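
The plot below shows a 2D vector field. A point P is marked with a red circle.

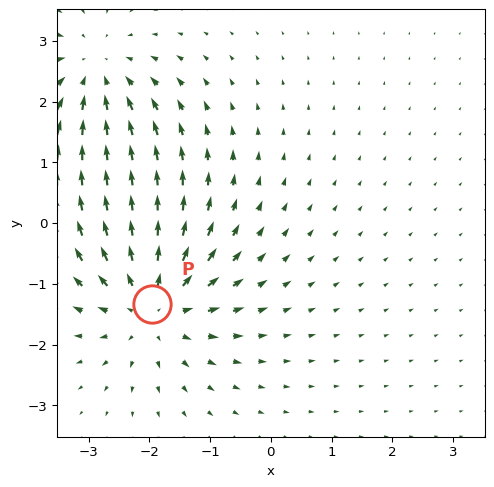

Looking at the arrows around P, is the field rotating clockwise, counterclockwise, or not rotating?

Near P at (-2.0, -1.3) the arrows show no circulation. The curl there is ≈0.

not rotating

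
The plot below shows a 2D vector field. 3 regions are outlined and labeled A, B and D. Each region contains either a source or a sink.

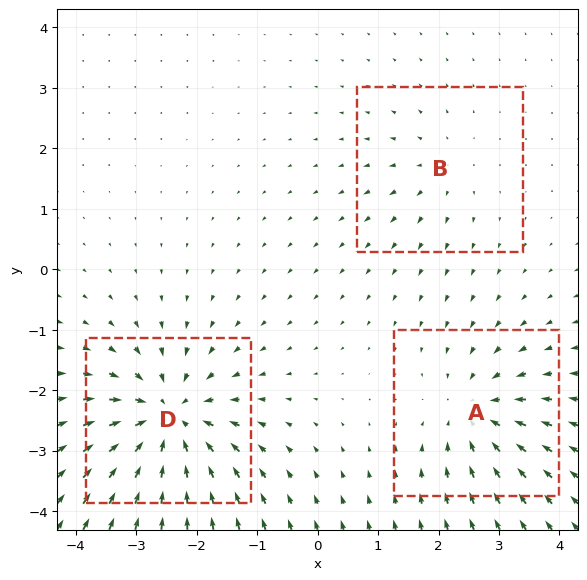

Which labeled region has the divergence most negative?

Divergence at each region's feature centre — A: about -4, B: about +2, D: about -6. Region D is most negative.

D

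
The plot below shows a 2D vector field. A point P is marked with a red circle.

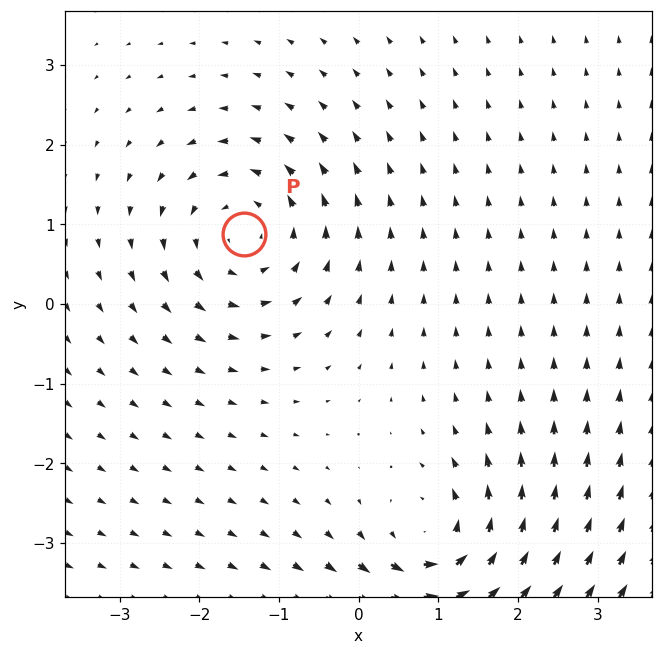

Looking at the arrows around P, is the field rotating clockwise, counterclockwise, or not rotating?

counterclockwise

Near P at (-1.4, 0.9) the arrows circulate counterclockwise. The curl (z-component) there is about +5; positive curl means counterclockwise rotation.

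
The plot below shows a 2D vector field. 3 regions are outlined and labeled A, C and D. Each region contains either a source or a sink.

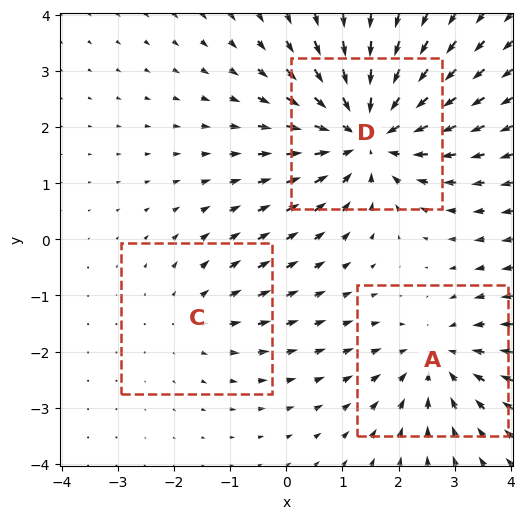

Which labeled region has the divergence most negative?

Divergence at each region's feature centre — A: about -3, C: about +2, D: about -4. Region D is most negative.

D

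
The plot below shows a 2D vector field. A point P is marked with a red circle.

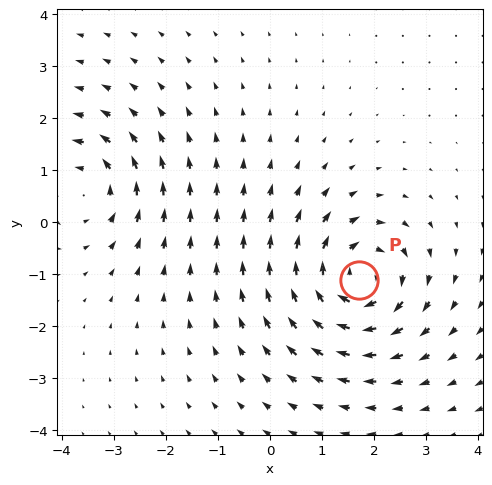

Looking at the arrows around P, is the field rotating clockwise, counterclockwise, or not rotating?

Near P at (1.7, -1.1) the arrows circulate clockwise. The curl (z-component) there is about -5; negative curl means clockwise rotation.

clockwise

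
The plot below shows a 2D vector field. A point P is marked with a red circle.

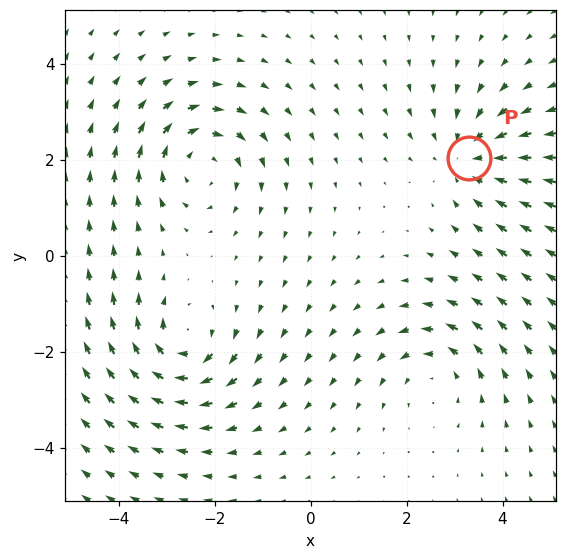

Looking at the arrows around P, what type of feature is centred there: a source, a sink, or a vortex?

sink

At P (3.3, 2.0) the arrows converge inward. Divergence about -3, curl ≈0 — negative divergence with near-zero curl is a sink.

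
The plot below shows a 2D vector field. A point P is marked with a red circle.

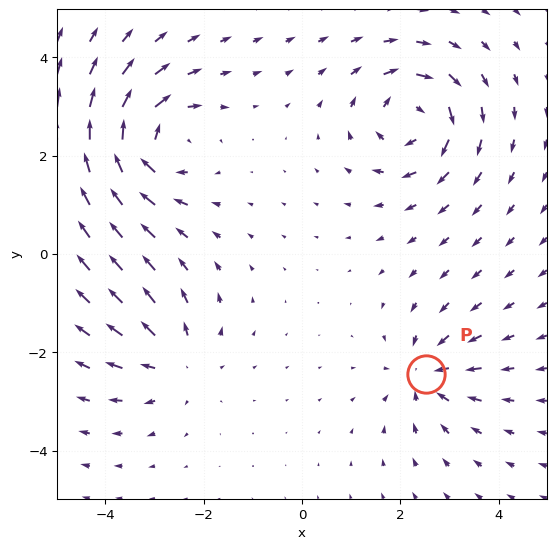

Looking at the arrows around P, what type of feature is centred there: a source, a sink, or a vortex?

At P (2.5, -2.5) the arrows converge inward. Divergence about -4, curl ≈0 — negative divergence with near-zero curl is a sink.

sink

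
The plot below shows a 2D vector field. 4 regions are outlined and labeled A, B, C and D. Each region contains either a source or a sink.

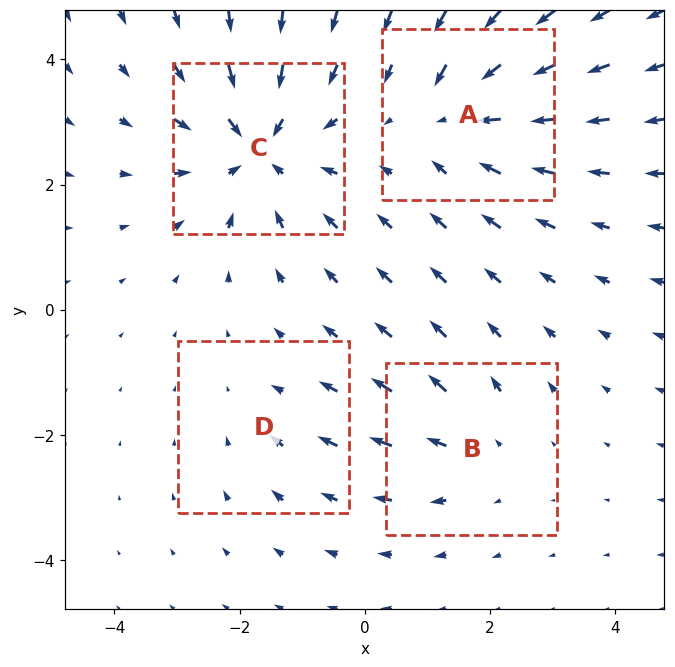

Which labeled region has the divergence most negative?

Divergence at each region's feature centre — A: about -4, B: about +3, C: about -6, D: about -2. Region C is most negative.

C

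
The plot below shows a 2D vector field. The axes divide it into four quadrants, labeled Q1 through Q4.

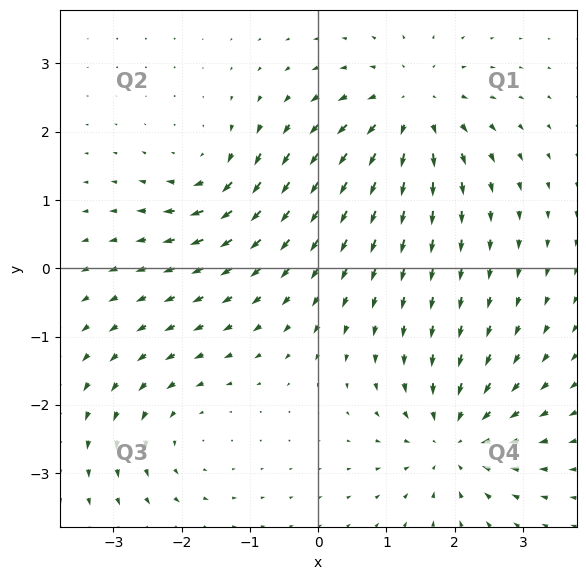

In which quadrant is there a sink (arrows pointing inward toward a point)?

Q4

The sink sits at approximately (2.0, -2.5), which lies in quadrant Q4. The divergence there is about -5, negative as expected for a sink.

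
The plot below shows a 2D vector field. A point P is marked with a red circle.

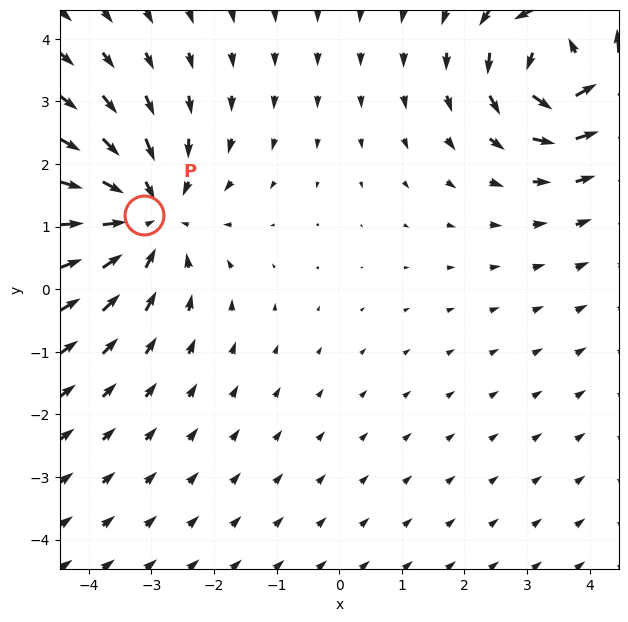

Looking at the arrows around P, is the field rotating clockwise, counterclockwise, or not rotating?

not rotating

Near P at (-3.1, 1.2) the arrows show no circulation. The curl there is ≈0.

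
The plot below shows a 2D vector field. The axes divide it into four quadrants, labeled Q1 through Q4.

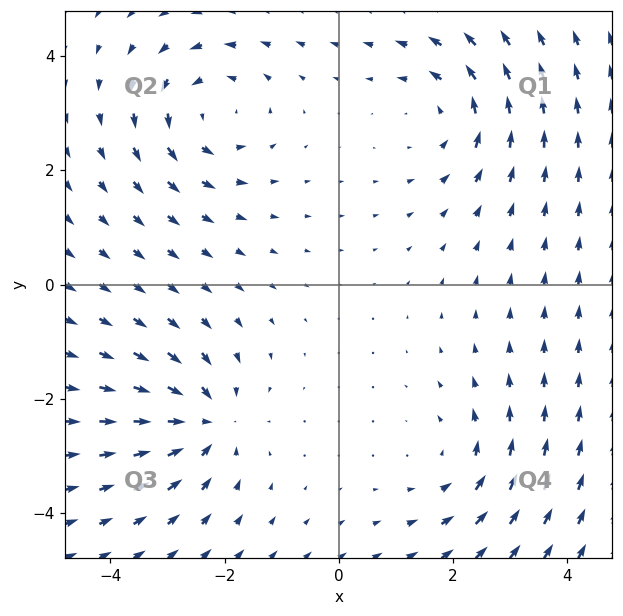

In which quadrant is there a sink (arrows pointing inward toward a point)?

Q3

The sink sits at approximately (-2.3, -2.4), which lies in quadrant Q3. The divergence there is about -5, negative as expected for a sink.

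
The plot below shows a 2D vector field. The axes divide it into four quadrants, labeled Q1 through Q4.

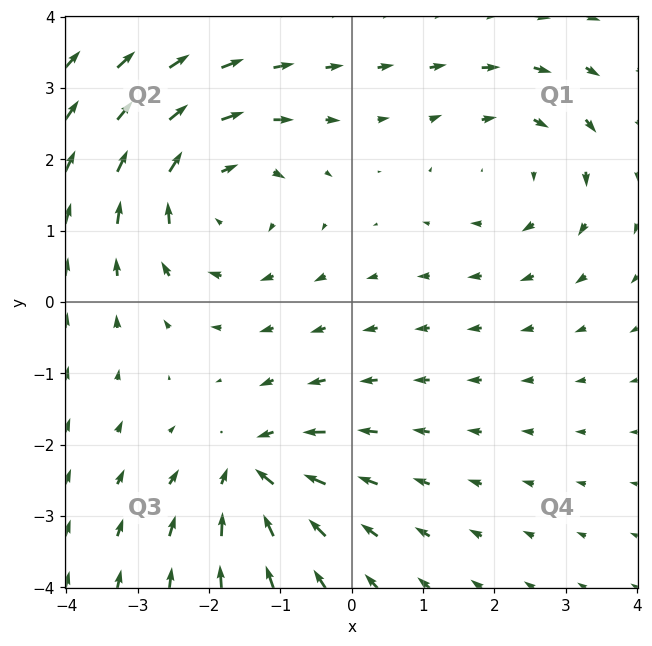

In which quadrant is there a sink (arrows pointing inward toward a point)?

Q3

The sink sits at approximately (-1.4, -2.4), which lies in quadrant Q3. The divergence there is about -4, negative as expected for a sink.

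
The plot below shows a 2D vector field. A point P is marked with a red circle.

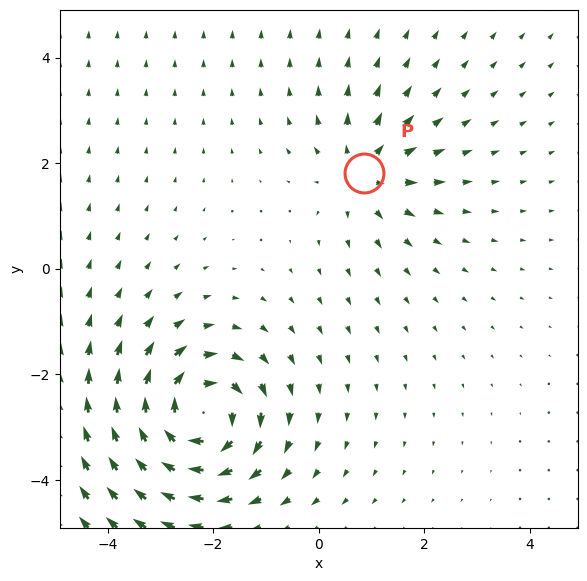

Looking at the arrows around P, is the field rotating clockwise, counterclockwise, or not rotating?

Near P at (0.9, 1.8) the arrows show no circulation. The curl there is ≈0.

not rotating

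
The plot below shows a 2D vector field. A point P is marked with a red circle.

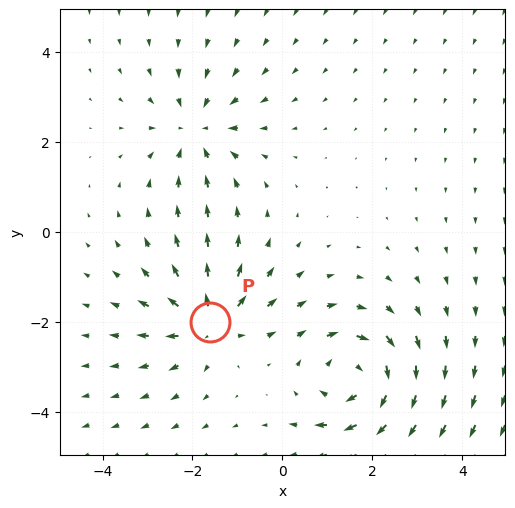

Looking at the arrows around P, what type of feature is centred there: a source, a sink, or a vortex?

source

At P (-1.6, -2.0) the arrows spread outward. Divergence about +5, curl ≈0 — positive divergence with near-zero curl is a source.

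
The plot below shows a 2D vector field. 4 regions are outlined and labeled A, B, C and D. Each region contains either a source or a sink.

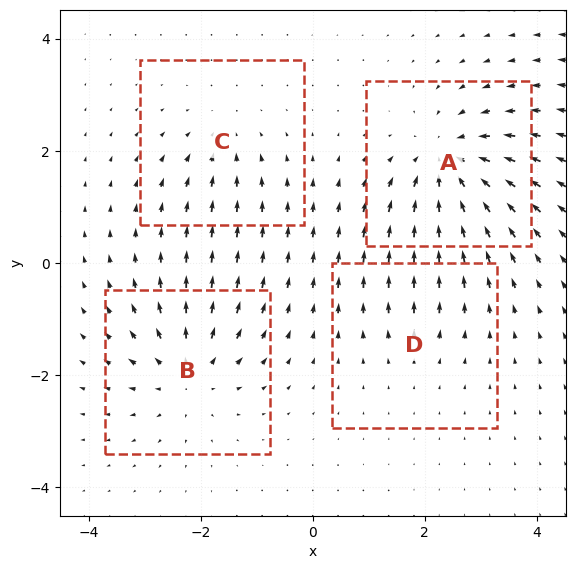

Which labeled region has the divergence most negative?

Divergence at each region's feature centre — A: about -7, B: about +5, C: about -3, D: about +2. Region A is most negative.

A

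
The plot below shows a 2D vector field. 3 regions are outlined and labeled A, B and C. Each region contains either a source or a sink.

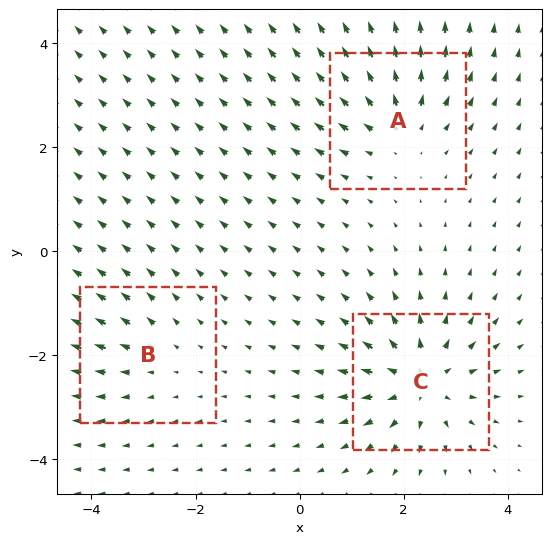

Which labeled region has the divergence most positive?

C

Divergence at each region's feature centre — A: about +4, B: about +2, C: about +5. Region C is most positive.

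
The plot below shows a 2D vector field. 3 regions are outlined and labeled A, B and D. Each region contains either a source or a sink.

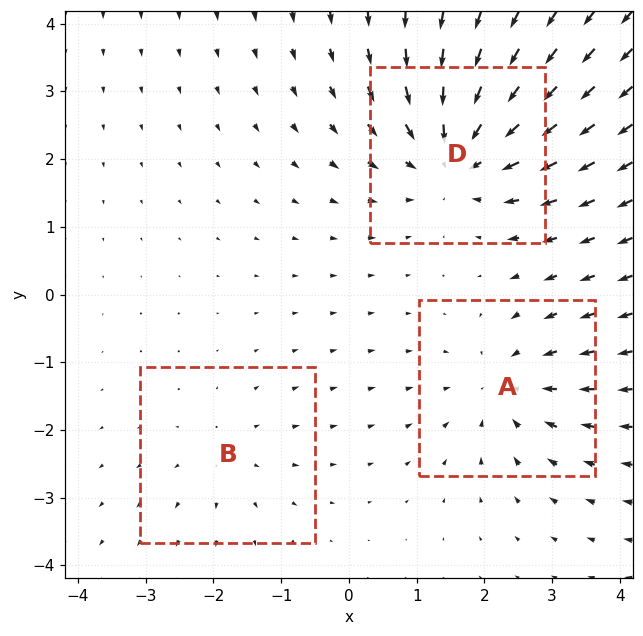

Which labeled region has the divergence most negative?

Divergence at each region's feature centre — A: about -3, B: about +2, D: about -4. Region D is most negative.

D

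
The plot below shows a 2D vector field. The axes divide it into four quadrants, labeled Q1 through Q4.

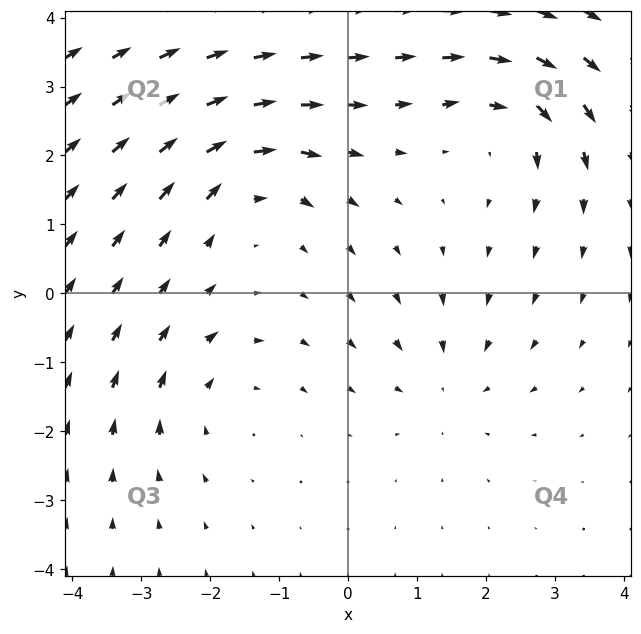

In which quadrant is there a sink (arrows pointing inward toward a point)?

The sink sits at approximately (1.5, -1.3), which lies in quadrant Q4. The divergence there is about -2, negative as expected for a sink.

Q4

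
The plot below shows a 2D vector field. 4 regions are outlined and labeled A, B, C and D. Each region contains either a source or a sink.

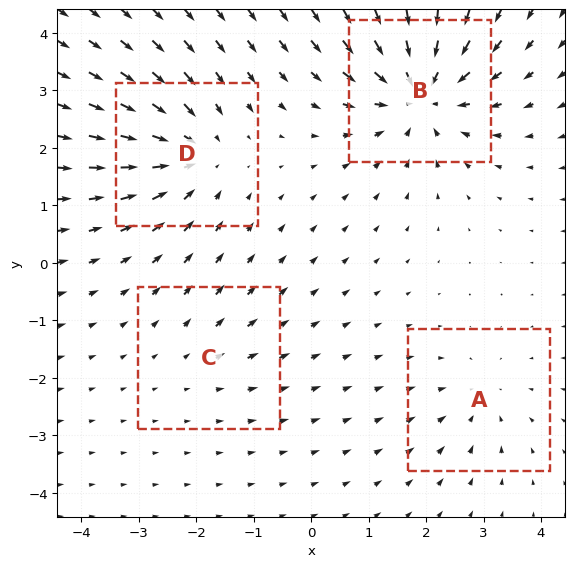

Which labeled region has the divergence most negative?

B

Divergence at each region's feature centre — A: about -3, B: about -7, C: about +2, D: about -5. Region B is most negative.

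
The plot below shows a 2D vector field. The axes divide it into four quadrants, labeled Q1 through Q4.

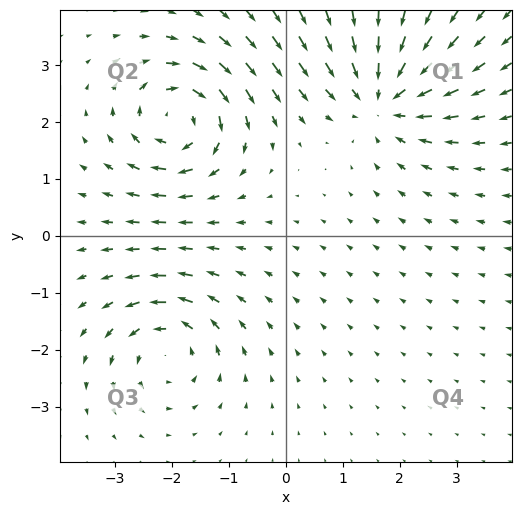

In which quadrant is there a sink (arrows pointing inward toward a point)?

The sink sits at approximately (1.7, 2.4), which lies in quadrant Q1. The divergence there is about -5, negative as expected for a sink.

Q1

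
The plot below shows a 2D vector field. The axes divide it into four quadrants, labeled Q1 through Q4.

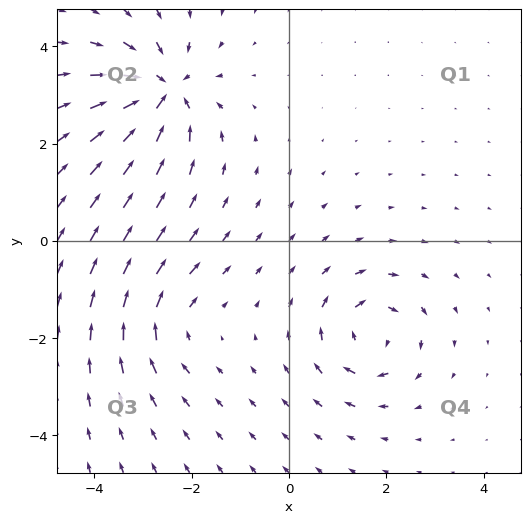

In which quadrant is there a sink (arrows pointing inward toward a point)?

The sink sits at approximately (-2.6, 3.1), which lies in quadrant Q2. The divergence there is about -7, negative as expected for a sink.

Q2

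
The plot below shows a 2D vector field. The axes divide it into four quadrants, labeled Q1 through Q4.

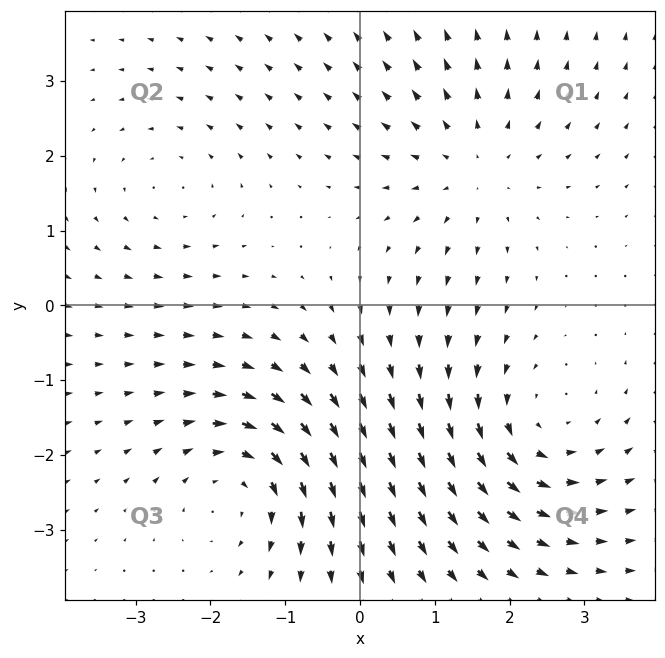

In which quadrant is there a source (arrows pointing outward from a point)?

Q1

The source sits at approximately (1.5, 1.9), which lies in quadrant Q1. The divergence there is about +3, positive as expected for a source.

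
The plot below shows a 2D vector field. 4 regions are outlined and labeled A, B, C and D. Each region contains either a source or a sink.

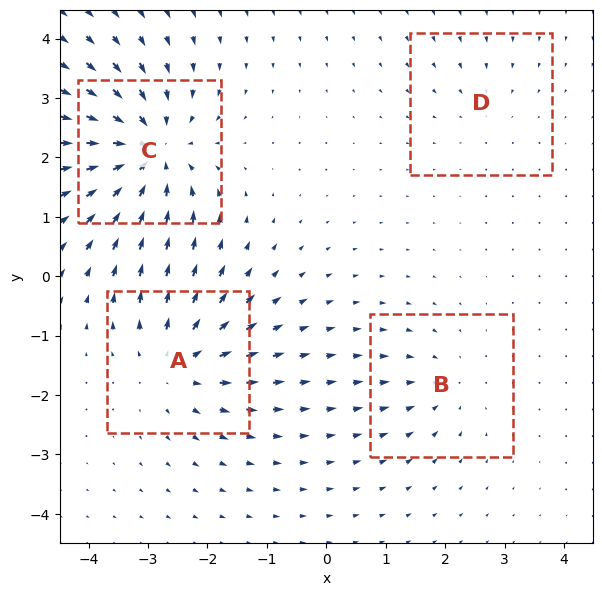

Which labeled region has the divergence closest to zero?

Divergence at each region's feature centre — A: about +5, B: about -3, C: about -8, D: about -2. Region D is closest to zero.

D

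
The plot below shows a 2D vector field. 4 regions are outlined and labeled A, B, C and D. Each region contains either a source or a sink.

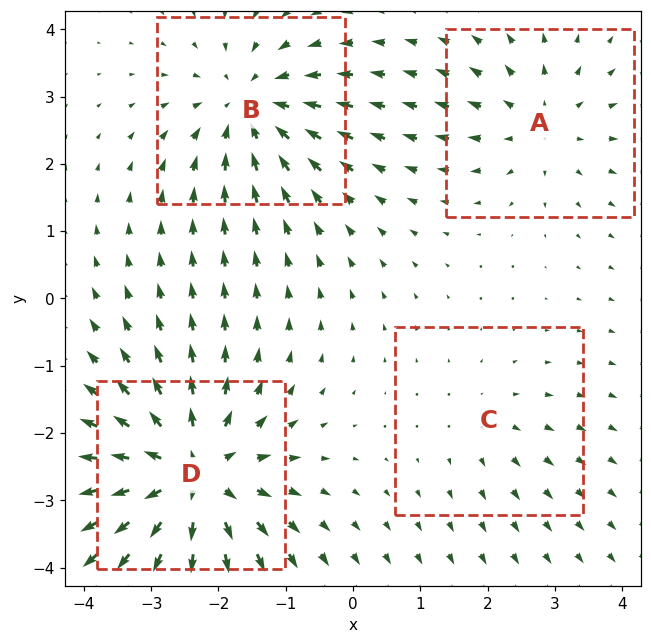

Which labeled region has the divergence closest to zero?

Divergence at each region's feature centre — A: about +3, B: about -5, C: about +2, D: about +7. Region C is closest to zero.

C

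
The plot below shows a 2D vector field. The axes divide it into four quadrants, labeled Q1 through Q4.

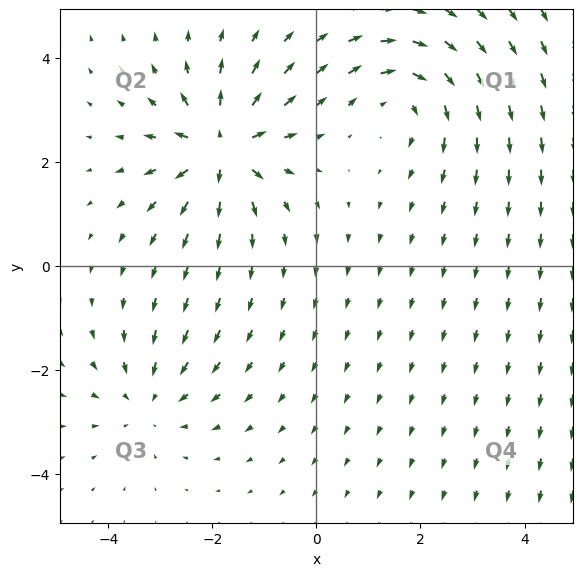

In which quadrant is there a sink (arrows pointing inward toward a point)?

Q3

The sink sits at approximately (-3.2, -2.6), which lies in quadrant Q3. The divergence there is about -2, negative as expected for a sink.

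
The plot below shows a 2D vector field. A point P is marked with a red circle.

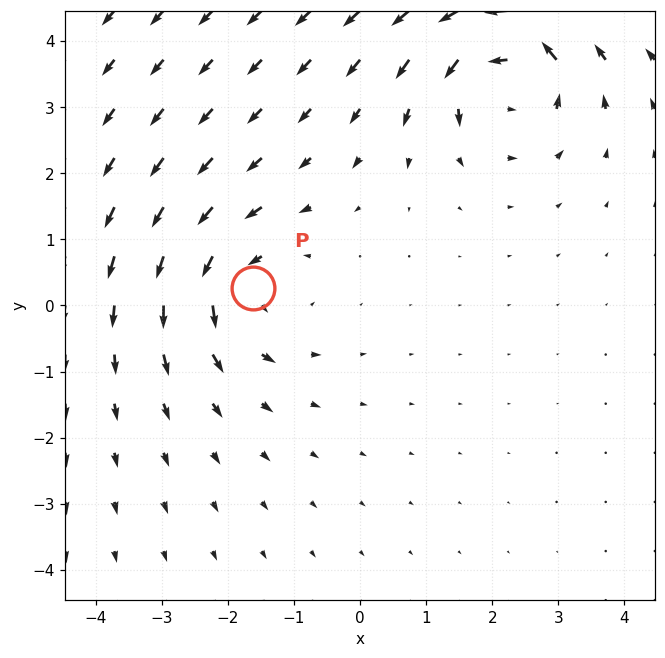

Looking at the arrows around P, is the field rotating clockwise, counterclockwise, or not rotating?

Near P at (-1.6, 0.3) the arrows circulate counterclockwise. The curl (z-component) there is about +3; positive curl means counterclockwise rotation.

counterclockwise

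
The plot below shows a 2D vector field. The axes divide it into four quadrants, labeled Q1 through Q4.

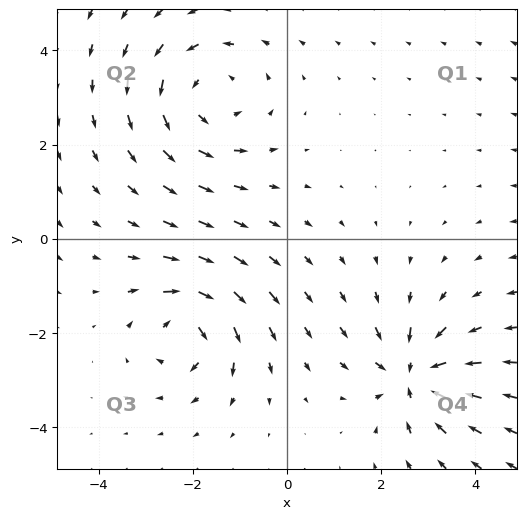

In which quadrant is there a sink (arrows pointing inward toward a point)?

The sink sits at approximately (2.7, -2.9), which lies in quadrant Q4. The divergence there is about -5, negative as expected for a sink.

Q4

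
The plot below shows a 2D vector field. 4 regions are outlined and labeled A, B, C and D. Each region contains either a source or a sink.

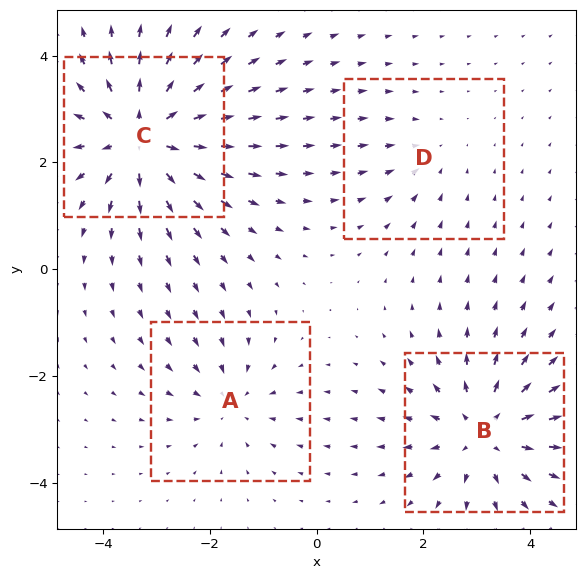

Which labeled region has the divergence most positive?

C

Divergence at each region's feature centre — A: about -3, B: about +5, C: about +7, D: about -2. Region C is most positive.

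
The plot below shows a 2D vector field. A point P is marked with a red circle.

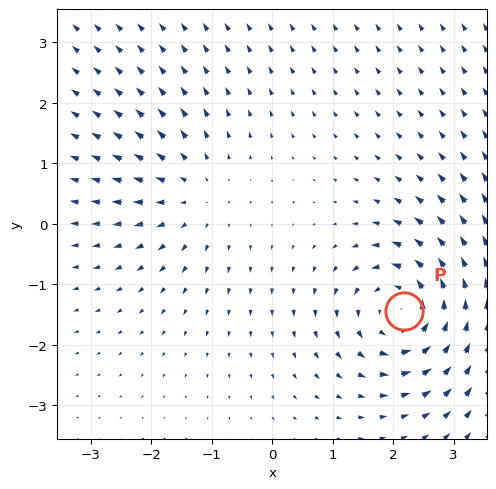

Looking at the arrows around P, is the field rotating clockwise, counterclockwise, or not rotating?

counterclockwise

Near P at (2.2, -1.4) the arrows circulate counterclockwise. The curl (z-component) there is about +6; positive curl means counterclockwise rotation.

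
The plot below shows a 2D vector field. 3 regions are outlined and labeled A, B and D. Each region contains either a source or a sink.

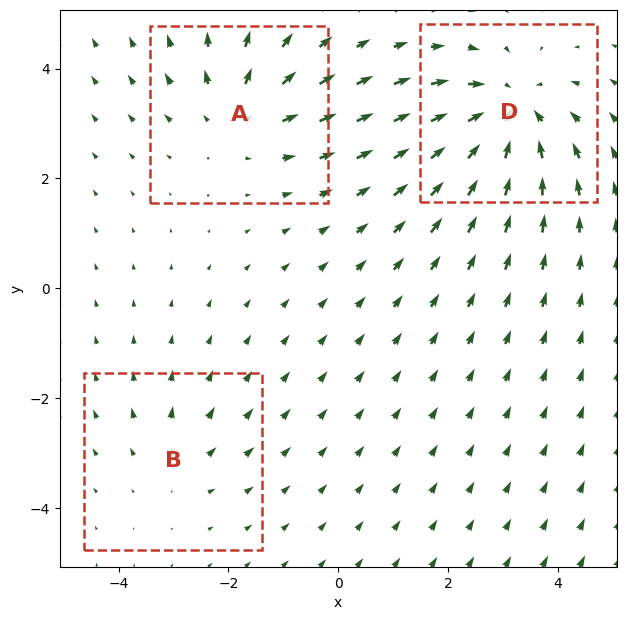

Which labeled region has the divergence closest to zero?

Divergence at each region's feature centre — A: about +3, B: about +2, D: about -5. Region B is closest to zero.

B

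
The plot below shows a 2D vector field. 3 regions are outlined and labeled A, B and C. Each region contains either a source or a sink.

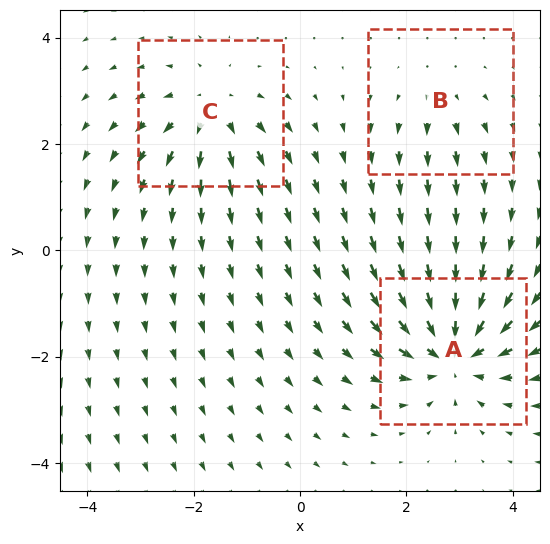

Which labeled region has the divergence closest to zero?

Divergence at each region's feature centre — A: about -5, B: about +2, C: about +4. Region B is closest to zero.

B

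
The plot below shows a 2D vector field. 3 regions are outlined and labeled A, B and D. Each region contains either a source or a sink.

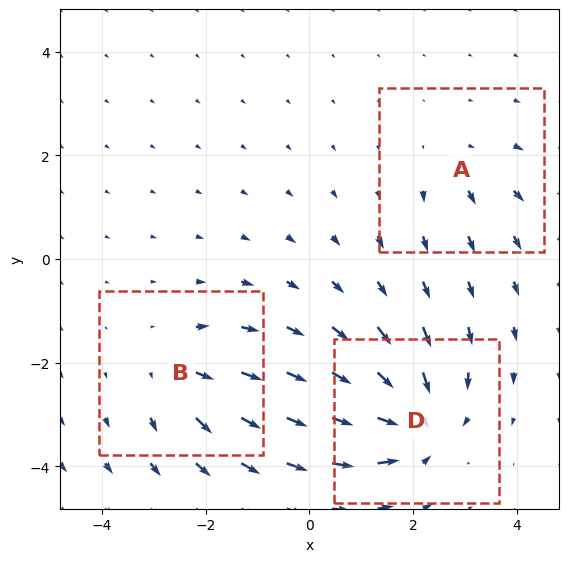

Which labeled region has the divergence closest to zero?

Divergence at each region's feature centre — A: about +2, B: about +4, D: about -6. Region A is closest to zero.

A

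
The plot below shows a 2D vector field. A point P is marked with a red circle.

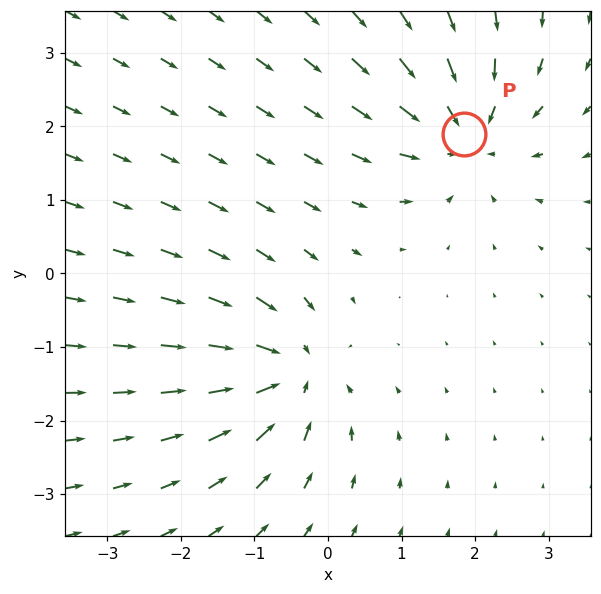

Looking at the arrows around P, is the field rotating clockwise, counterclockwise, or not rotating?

Near P at (1.8, 1.9) the arrows show no circulation. The curl there is ≈0.

not rotating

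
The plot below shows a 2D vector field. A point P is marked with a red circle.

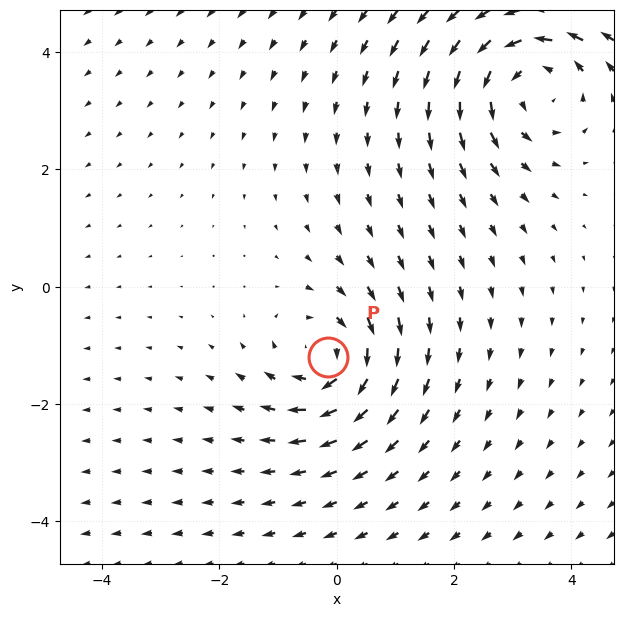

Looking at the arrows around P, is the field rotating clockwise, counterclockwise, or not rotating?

clockwise

Near P at (-0.2, -1.2) the arrows circulate clockwise. The curl (z-component) there is about -3; negative curl means clockwise rotation.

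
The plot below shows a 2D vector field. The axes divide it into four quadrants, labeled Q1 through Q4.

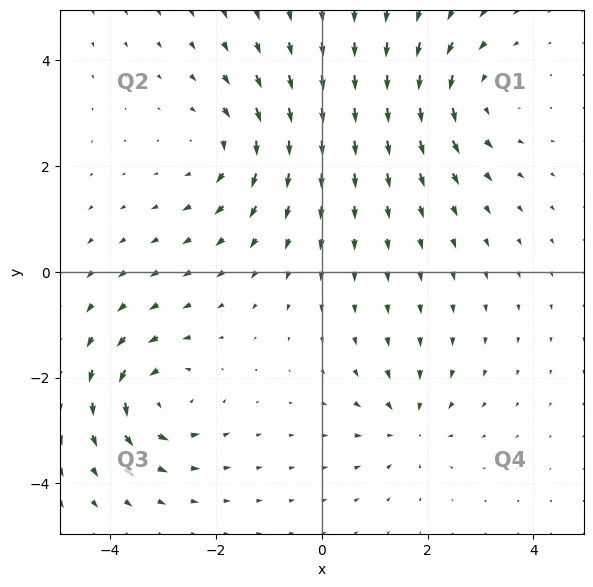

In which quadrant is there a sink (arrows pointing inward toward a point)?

The sink sits at approximately (1.6, -2.9), which lies in quadrant Q4. The divergence there is about -4, negative as expected for a sink.

Q4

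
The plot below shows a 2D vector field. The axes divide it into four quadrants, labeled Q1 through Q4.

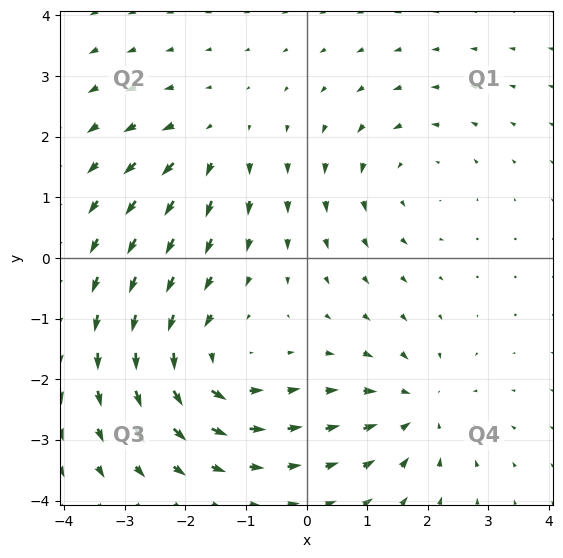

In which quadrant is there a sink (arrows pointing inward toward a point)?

Q4

The sink sits at approximately (1.8, -2.5), which lies in quadrant Q4. The divergence there is about -4, negative as expected for a sink.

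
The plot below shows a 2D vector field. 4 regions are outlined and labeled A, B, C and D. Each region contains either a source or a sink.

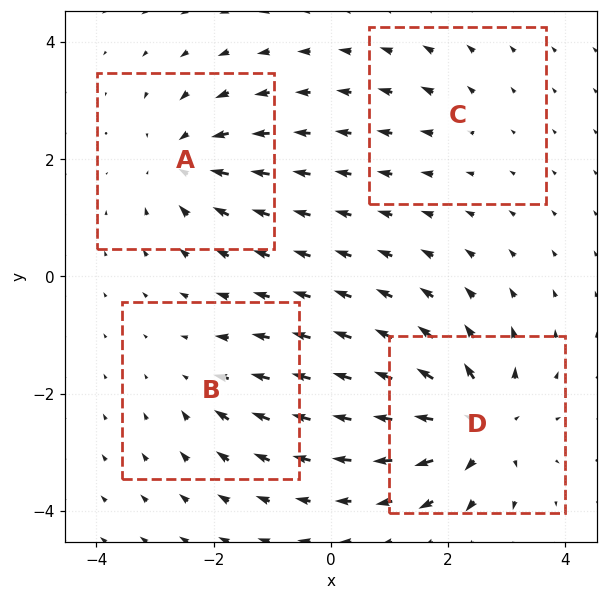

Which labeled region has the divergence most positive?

Divergence at each region's feature centre — A: about -5, B: about -3, C: about +2, D: about +7. Region D is most positive.

D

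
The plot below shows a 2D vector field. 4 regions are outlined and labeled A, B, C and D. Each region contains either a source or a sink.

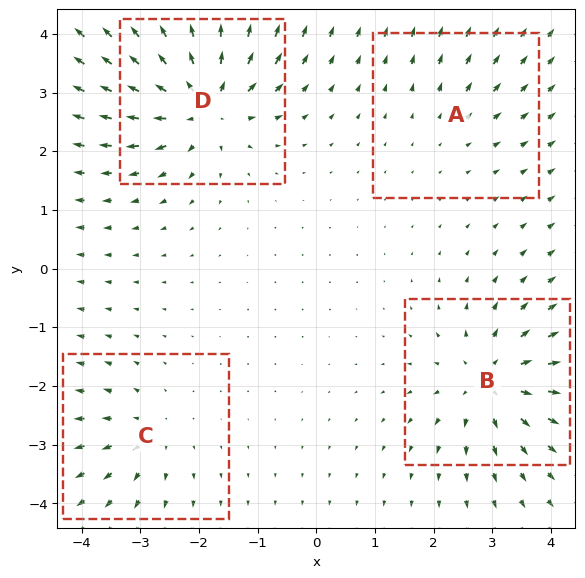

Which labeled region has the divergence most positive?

D

Divergence at each region's feature centre — A: about +2, B: about +6, C: about +4, D: about +8. Region D is most positive.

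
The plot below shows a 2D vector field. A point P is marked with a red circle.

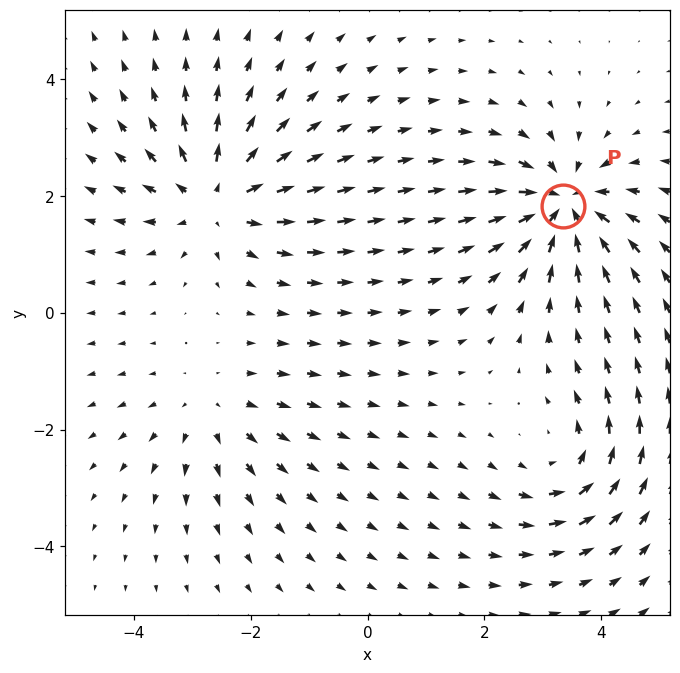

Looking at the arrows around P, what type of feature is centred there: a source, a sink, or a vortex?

sink

At P (3.4, 1.8) the arrows converge inward. Divergence about -5, curl ≈0 — negative divergence with near-zero curl is a sink.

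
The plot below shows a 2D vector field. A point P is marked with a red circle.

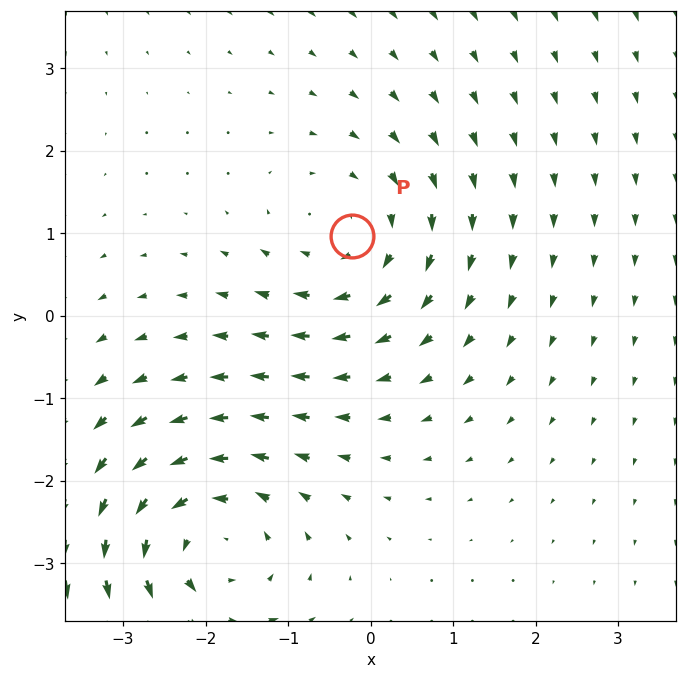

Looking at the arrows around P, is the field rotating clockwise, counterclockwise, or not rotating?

Near P at (-0.2, 1.0) the arrows circulate clockwise. The curl (z-component) there is about -2; negative curl means clockwise rotation.

clockwise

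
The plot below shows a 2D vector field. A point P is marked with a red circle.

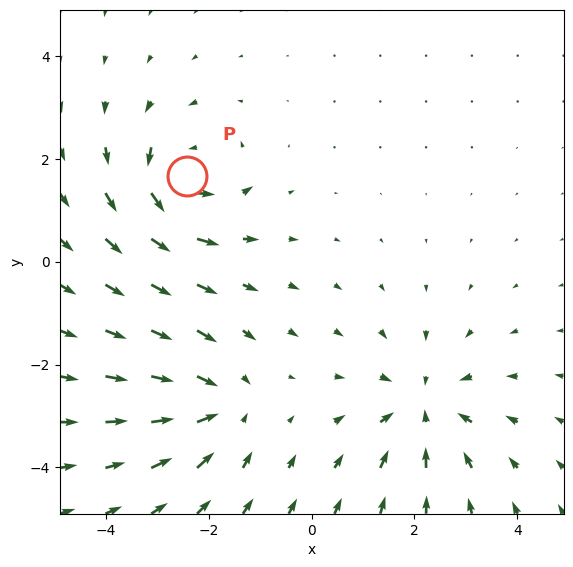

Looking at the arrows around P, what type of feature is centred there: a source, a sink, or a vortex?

At P (-2.4, 1.7) the arrows circulate counterclockwise. Divergence ≈0, curl about +6 — near-zero divergence with nonzero curl is a vortex.

vortex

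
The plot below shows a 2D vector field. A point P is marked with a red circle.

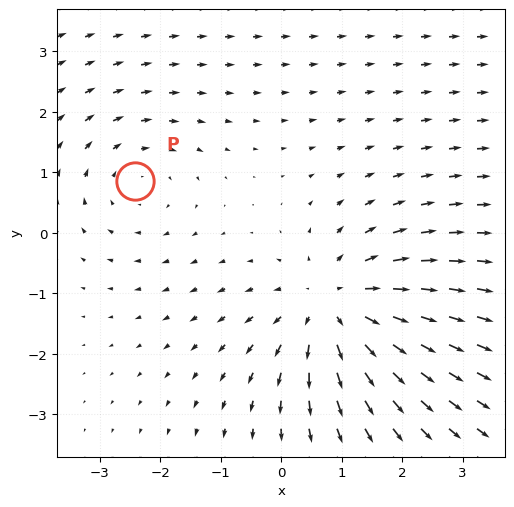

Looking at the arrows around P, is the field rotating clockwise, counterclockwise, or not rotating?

clockwise

Near P at (-2.4, 0.9) the arrows circulate clockwise. The curl (z-component) there is about -2; negative curl means clockwise rotation.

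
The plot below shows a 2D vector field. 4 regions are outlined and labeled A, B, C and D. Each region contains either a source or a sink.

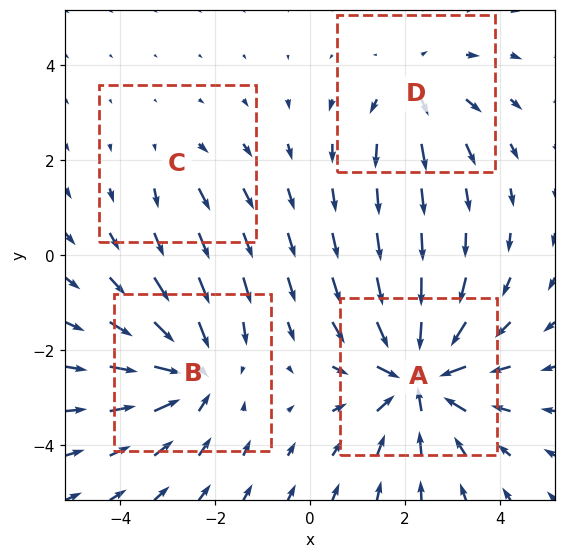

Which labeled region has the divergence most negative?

A

Divergence at each region's feature centre — A: about -6, B: about -5, C: about +2, D: about +3. Region A is most negative.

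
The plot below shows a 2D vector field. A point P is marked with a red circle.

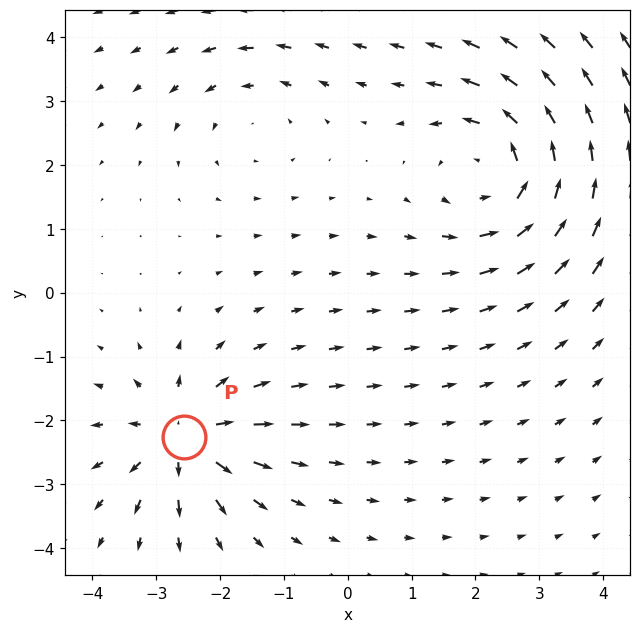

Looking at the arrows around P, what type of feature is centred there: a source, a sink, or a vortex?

source

At P (-2.6, -2.3) the arrows spread outward. Divergence about +5, curl ≈0 — positive divergence with near-zero curl is a source.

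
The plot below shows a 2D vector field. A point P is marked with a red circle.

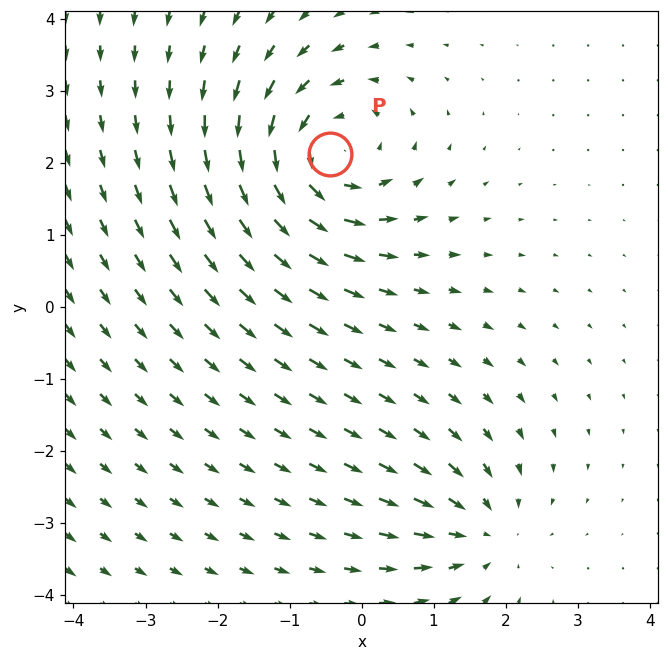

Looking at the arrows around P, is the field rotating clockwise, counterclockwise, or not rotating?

counterclockwise

Near P at (-0.4, 2.1) the arrows circulate counterclockwise. The curl (z-component) there is about +5; positive curl means counterclockwise rotation.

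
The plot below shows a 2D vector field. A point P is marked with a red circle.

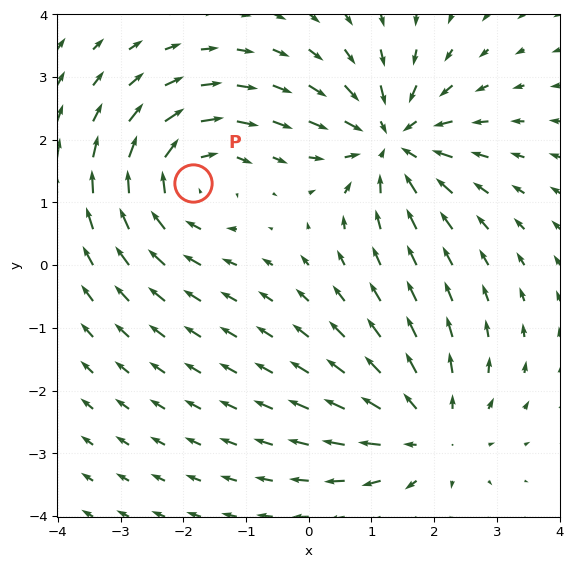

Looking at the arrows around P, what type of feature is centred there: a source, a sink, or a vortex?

At P (-1.8, 1.3) the arrows circulate clockwise. Divergence ≈0, curl about -4 — near-zero divergence with nonzero curl is a vortex.

vortex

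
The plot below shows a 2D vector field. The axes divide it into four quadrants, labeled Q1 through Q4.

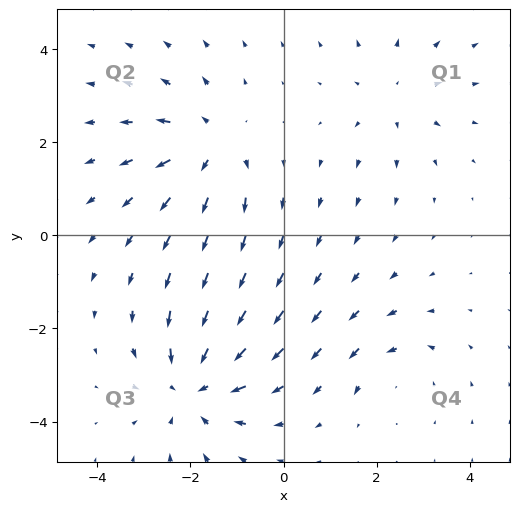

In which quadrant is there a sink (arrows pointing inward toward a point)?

Q3

The sink sits at approximately (-1.9, -3.3), which lies in quadrant Q3. The divergence there is about -4, negative as expected for a sink.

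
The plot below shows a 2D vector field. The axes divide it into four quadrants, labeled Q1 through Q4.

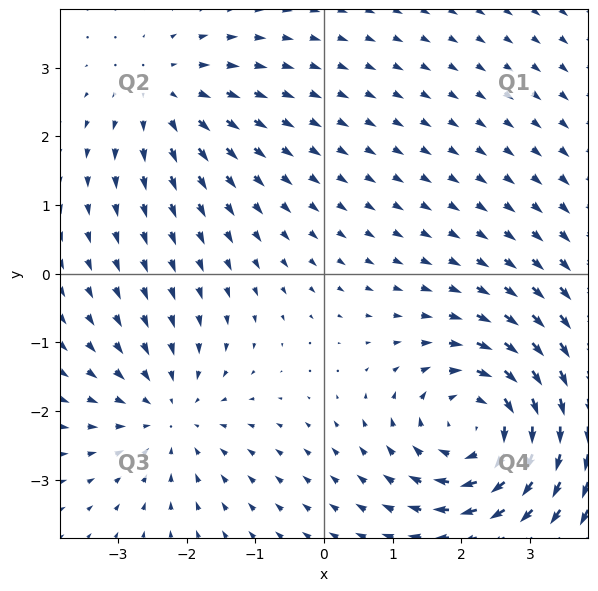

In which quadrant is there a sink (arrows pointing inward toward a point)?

Q3

The sink sits at approximately (-2.3, -2.1), which lies in quadrant Q3. The divergence there is about -3, negative as expected for a sink.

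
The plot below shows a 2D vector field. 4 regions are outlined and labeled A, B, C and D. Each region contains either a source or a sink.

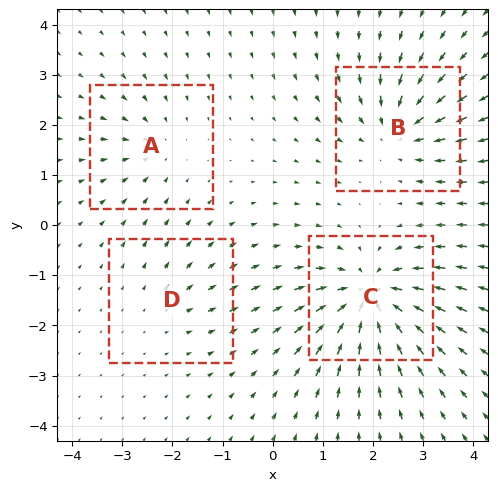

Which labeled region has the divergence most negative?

Divergence at each region's feature centre — A: about -4, B: about -6, C: about -8, D: about +2. Region C is most negative.

C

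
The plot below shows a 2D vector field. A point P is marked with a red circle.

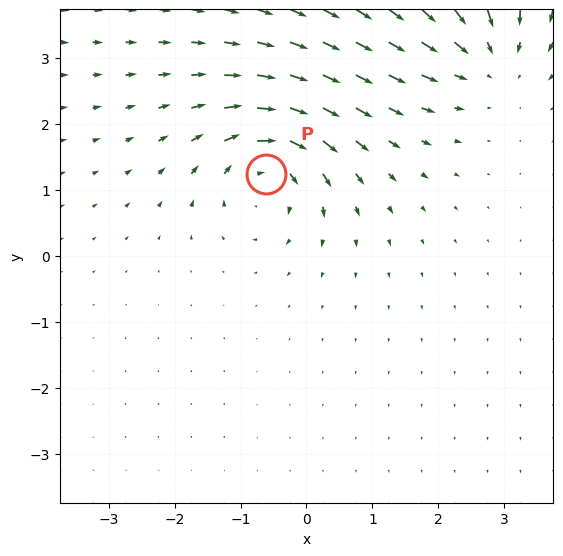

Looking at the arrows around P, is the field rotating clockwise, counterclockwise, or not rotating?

clockwise

Near P at (-0.6, 1.2) the arrows circulate clockwise. The curl (z-component) there is about -5; negative curl means clockwise rotation.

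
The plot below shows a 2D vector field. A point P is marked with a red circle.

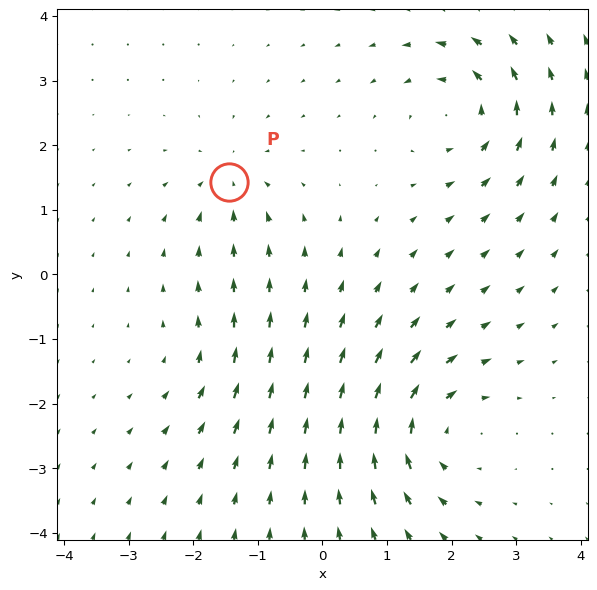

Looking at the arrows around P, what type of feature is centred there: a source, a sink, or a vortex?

At P (-1.4, 1.4) the arrows converge inward. Divergence about -4, curl ≈0 — negative divergence with near-zero curl is a sink.

sink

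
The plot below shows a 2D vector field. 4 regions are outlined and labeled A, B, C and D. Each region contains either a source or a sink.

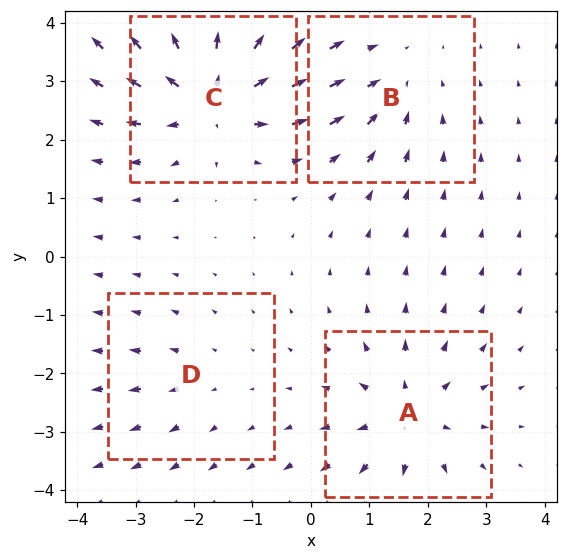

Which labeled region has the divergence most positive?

C

Divergence at each region's feature centre — A: about +5, B: about -3, C: about +8, D: about +2. Region C is most positive.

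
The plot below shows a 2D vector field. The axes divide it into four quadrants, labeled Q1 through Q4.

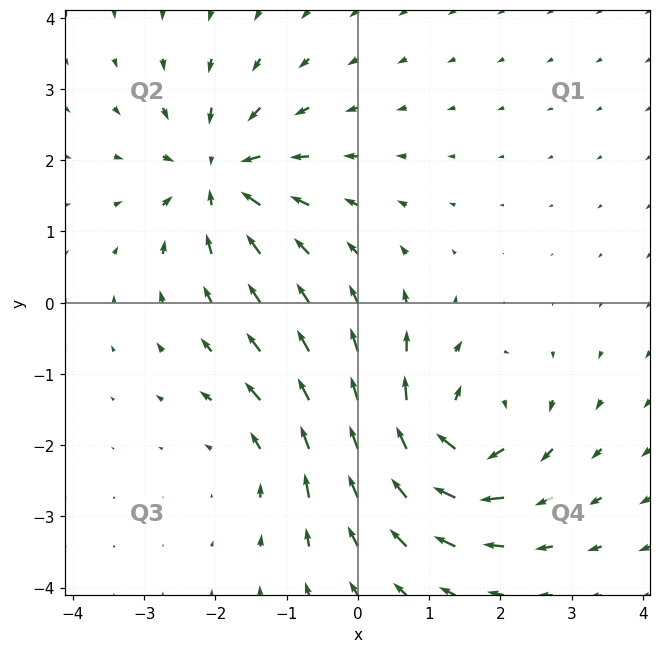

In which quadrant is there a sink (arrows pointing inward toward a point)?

Q2

The sink sits at approximately (-1.9, 1.8), which lies in quadrant Q2. The divergence there is about -5, negative as expected for a sink.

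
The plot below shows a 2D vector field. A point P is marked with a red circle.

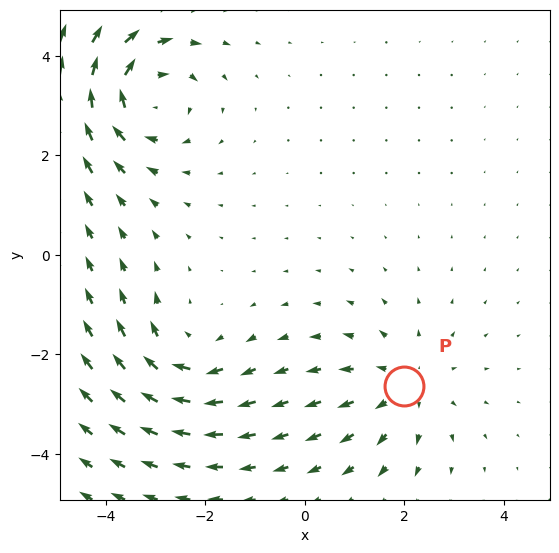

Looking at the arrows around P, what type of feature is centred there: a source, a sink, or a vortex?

source

At P (2.0, -2.6) the arrows spread outward. Divergence about +3, curl ≈0 — positive divergence with near-zero curl is a source.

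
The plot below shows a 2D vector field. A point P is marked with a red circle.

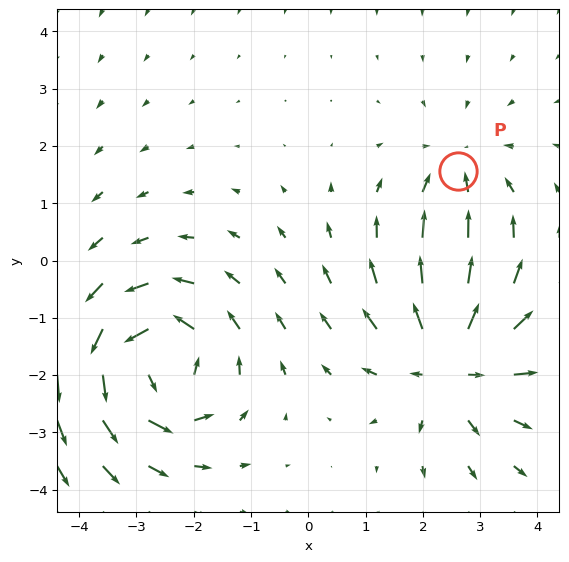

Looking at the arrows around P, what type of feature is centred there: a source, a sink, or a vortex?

sink

At P (2.6, 1.6) the arrows converge inward. Divergence about -2, curl ≈0 — negative divergence with near-zero curl is a sink.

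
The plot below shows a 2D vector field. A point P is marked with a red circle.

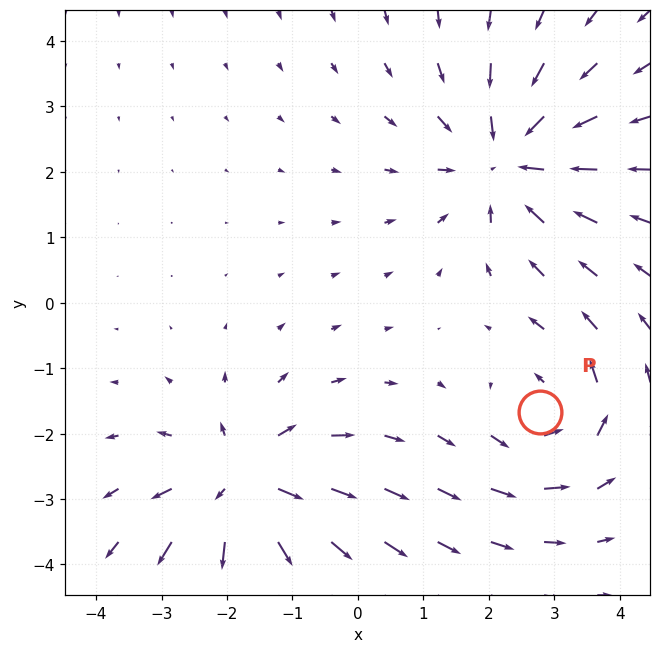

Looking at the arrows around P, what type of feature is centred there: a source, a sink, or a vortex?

At P (2.8, -1.7) the arrows circulate counterclockwise. Divergence ≈0, curl about +3 — near-zero divergence with nonzero curl is a vortex.

vortex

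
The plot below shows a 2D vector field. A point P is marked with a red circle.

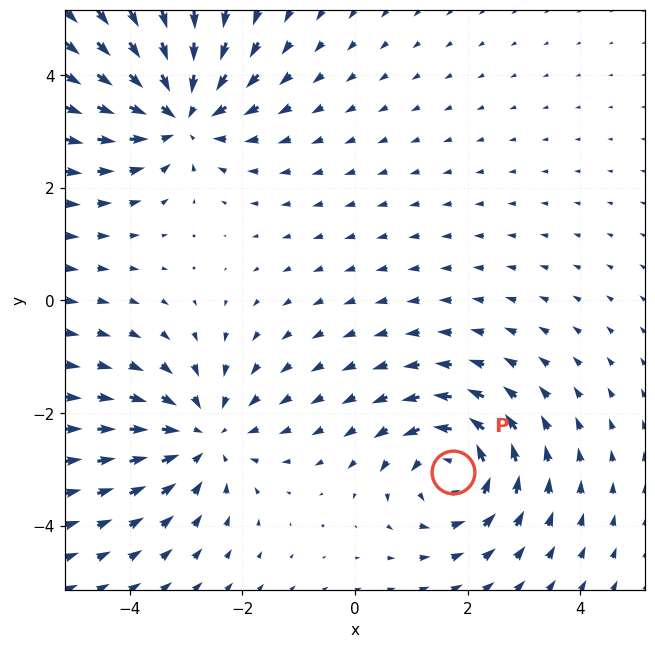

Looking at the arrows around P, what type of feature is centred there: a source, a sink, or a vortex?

At P (1.7, -3.0) the arrows circulate counterclockwise. Divergence ≈0, curl about +3 — near-zero divergence with nonzero curl is a vortex.

vortex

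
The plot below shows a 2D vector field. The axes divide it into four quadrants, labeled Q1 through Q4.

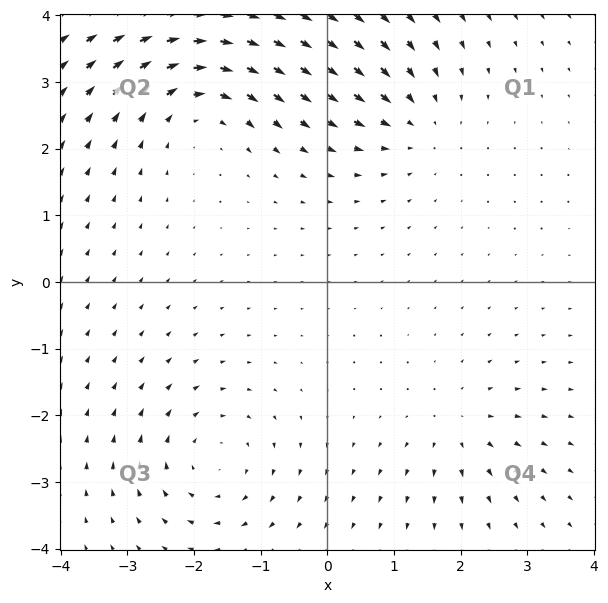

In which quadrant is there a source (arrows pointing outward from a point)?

The source sits at approximately (2.0, -2.2), which lies in quadrant Q4. The divergence there is about +3, positive as expected for a source.

Q4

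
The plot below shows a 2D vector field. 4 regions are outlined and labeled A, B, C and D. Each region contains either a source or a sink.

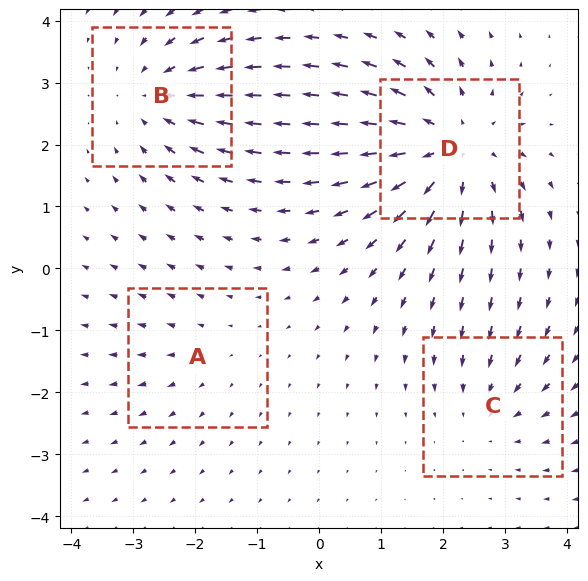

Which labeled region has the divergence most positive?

Divergence at each region's feature centre — A: about +2, B: about -4, C: about -3, D: about +6. Region D is most positive.

D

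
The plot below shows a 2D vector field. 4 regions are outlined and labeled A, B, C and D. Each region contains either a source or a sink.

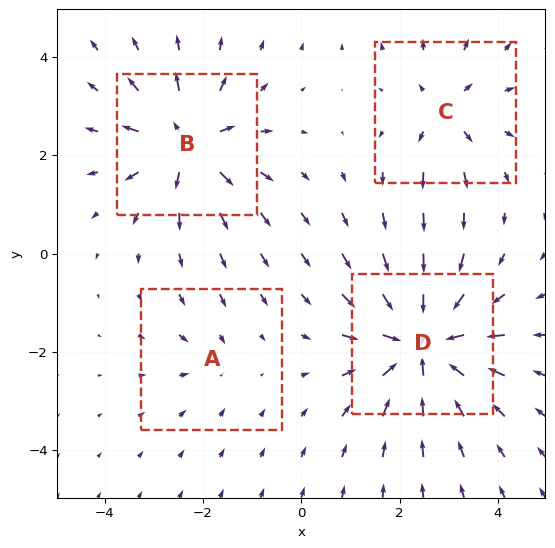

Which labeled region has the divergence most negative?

Divergence at each region's feature centre — A: about -2, B: about +6, C: about +4, D: about -8. Region D is most negative.

D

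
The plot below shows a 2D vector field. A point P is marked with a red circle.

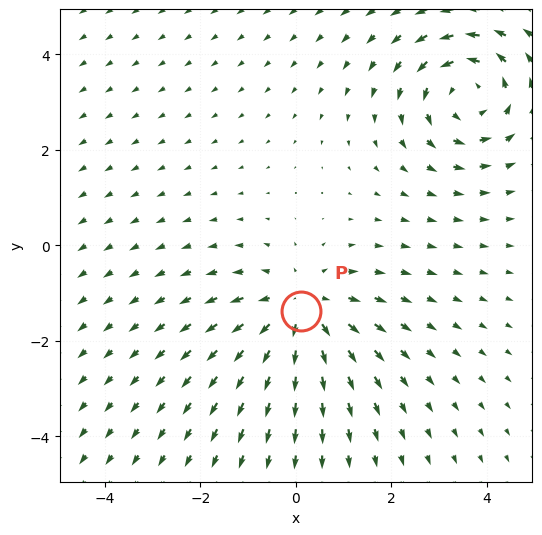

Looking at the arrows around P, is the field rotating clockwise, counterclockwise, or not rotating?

Near P at (0.1, -1.4) the arrows show no circulation. The curl there is ≈0.

not rotating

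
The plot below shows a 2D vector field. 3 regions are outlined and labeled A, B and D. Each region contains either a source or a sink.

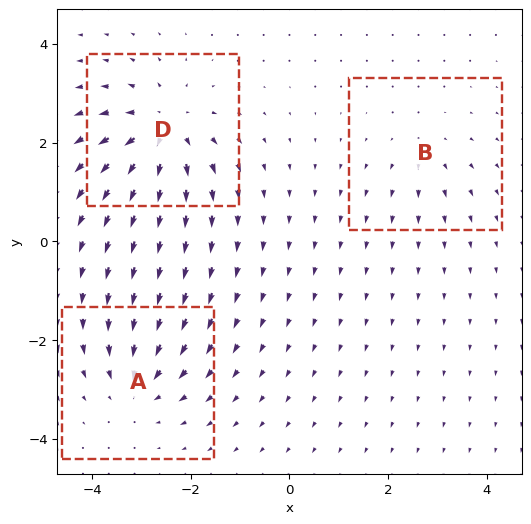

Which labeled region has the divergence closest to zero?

Divergence at each region's feature centre — A: about -4, B: about +2, D: about +5. Region B is closest to zero.

B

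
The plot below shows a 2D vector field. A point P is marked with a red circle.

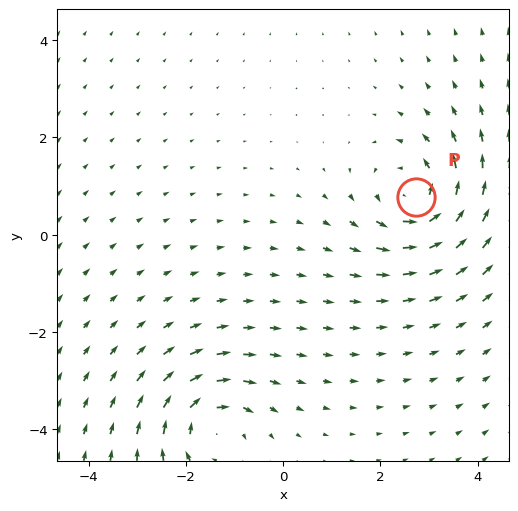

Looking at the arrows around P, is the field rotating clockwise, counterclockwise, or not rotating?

counterclockwise

Near P at (2.7, 0.8) the arrows circulate counterclockwise. The curl (z-component) there is about +4; positive curl means counterclockwise rotation.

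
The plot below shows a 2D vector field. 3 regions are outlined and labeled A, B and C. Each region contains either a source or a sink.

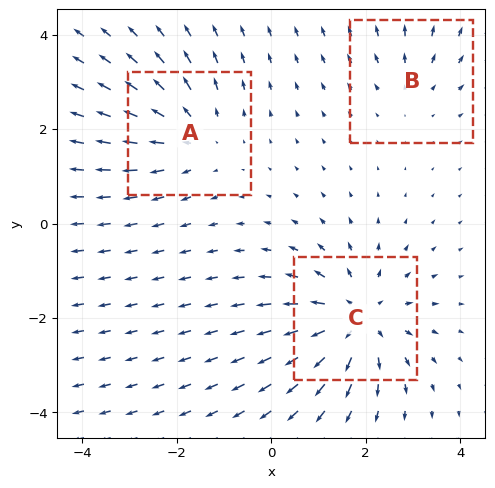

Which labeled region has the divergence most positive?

Divergence at each region's feature centre — A: about +3, B: about +2, C: about +5. Region C is most positive.

C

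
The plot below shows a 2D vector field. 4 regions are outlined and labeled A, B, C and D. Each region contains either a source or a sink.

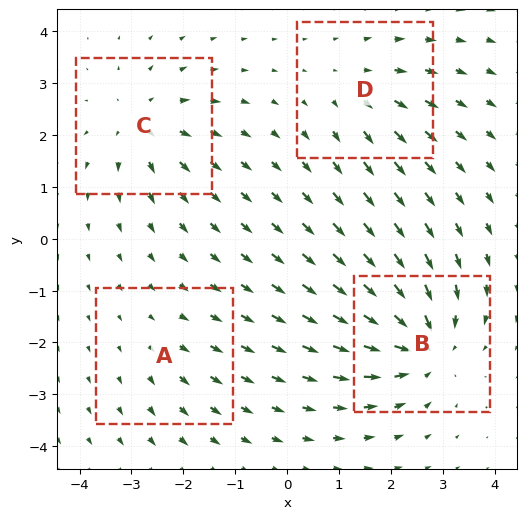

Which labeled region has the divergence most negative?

B

Divergence at each region's feature centre — A: about +2, B: about -6, C: about +5, D: about +3. Region B is most negative.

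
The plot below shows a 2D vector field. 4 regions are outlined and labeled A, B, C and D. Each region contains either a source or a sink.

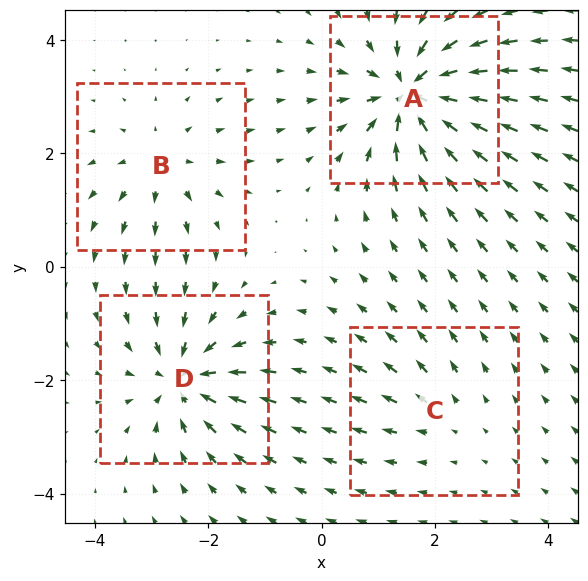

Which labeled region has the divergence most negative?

A

Divergence at each region's feature centre — A: about -9, B: about +4, C: about +3, D: about -6. Region A is most negative.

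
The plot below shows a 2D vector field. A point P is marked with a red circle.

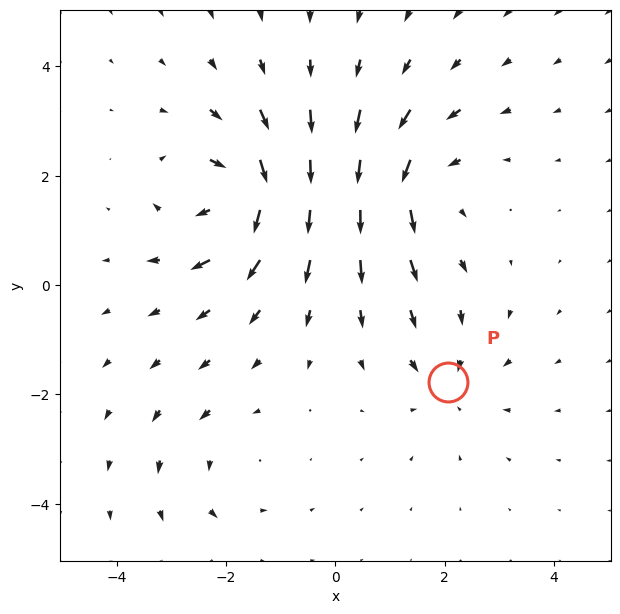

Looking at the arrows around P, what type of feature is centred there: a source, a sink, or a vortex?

At P (2.1, -1.8) the arrows converge inward. Divergence about -3, curl ≈0 — negative divergence with near-zero curl is a sink.

sink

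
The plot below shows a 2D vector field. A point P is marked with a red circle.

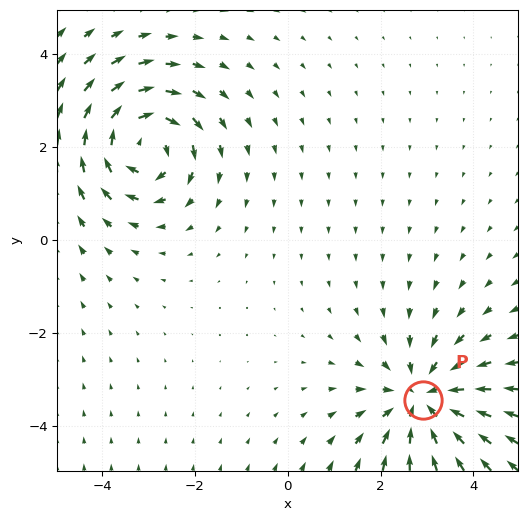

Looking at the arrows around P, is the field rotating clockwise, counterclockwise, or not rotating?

Near P at (2.9, -3.4) the arrows show no circulation. The curl there is ≈0.

not rotating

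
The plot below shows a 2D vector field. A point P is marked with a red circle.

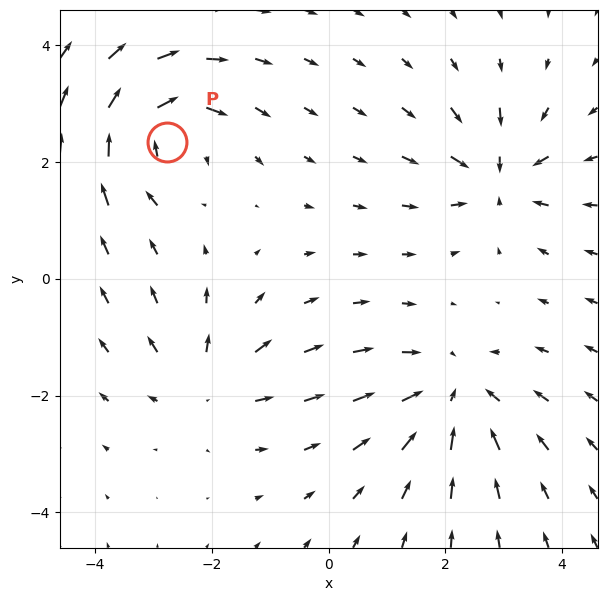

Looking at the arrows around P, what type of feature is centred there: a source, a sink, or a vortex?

vortex

At P (-2.8, 2.3) the arrows circulate clockwise. Divergence ≈0, curl about -6 — near-zero divergence with nonzero curl is a vortex.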